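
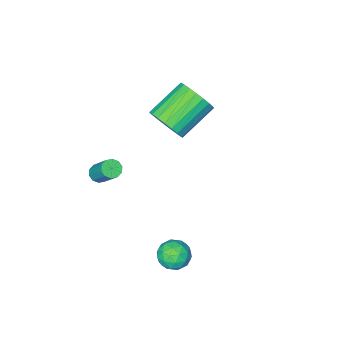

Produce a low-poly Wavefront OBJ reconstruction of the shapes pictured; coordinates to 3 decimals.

v -0.441 -0.592 0.461
v 0.059 -0.892 1.274
v -1.739 -1.028 2.331
v -2.239 -0.728 1.519
v 0.056 -0.479 1.321
v -1.741 -0.614 2.379
v -0.033 -0.086 1.221
v -1.83 -0.221 2.278
v -0.192 0.22 0.988
v -1.99 0.085 2.046
v -0.395 0.386 0.665
v -2.193 0.25 1.723
v -0.605 0.382 0.307
v -2.403 0.247 1.364
v -0.788 0.21 -0.025
v -2.585 0.074 1.032
v -0.91 -0.101 -0.273
v -2.708 -0.236 0.785
v -0.951 -0.497 -0.394
v -2.749 -0.632 0.664
v -0.904 -0.909 -0.366
v -2.702 -1.044 0.691
v -0.777 -1.267 -0.196
v -2.575 -1.402 0.861
v -0.592 -1.508 0.088
v -2.39 -1.643 1.145
v -0.381 -1.59 0.436
v -2.179 -1.725 1.494
v -0.18 -1.5 0.789
v -1.978 -1.636 1.846
v -0.024 -1.253 1.085
v -1.822 -1.389 2.143
v 2.071 -2.249 -3.086
v 2.569 -2.34 -3.024
v 2.607 -1.221 -1.692
v 2.109 -1.131 -1.754
v 2.538 -2.099 -3.225
v 2.576 -0.981 -1.893
v 2.329 -1.916 -3.373
v 2.367 -0.797 -2.041
v 2.021 -1.86 -3.412
v 2.059 -0.741 -2.08
v 1.733 -1.953 -3.326
v 1.77 -0.834 -1.994
v 1.573 -2.159 -3.148
v 1.611 -1.04 -1.816
v 1.604 -2.399 -2.947
v 1.642 -1.281 -1.615
v 1.813 -2.583 -2.799
v 1.851 -1.464 -1.467
v 2.121 -2.639 -2.76
v 2.159 -1.52 -1.428
v 2.41 -2.546 -2.846
v 2.447 -1.427 -1.514
v 2.501 4.709 -3.673
v 2.748 4.323 -3.006
v 1.852 3.637 -4.054
v 2.099 3.251 -3.387
v 1.567 3.858 -3.329
v 1.968 4.521 -3.094
v 2.632 3.439 -3.966
v 3.033 4.102 -3.731
v 2.829 3.538 -3.187
v 2.17 3.797 -2.793
v 2.43 4.163 -4.267
v 1.771 4.422 -3.873
v 2.681 4.61 -3.306
v 1.919 3.35 -3.754
v 1.606 3.707 -3.72
v 1.751 3.48 -3.328
v 2.223 4.727 -3.358
v 2.368 4.5 -2.966
v 1.674 4.226 -3.156
v 2.232 3.46 -4.094
v 2.377 3.233 -3.702
v 2.849 4.48 -3.732
v 2.994 4.253 -3.34
v 2.926 3.734 -3.904
v 2.874 3.922 -3.02
v 2.493 3.292 -3.244
v 2.806 3.402 -3.584
v 3.042 3.792 -3.446
v 2.487 4.074 -2.789
v 2.106 3.444 -3.013
v 1.793 3.801 -2.979
v 2.028 4.19 -2.841
v 2.535 3.613 -2.895
v 2.494 4.516 -4.047
v 2.113 3.886 -4.271
v 2.572 3.77 -4.219
v 2.807 4.159 -4.081
v 2.107 4.668 -3.816
v 1.726 4.038 -4.04
v 1.558 4.168 -3.614
v 1.794 4.558 -3.476
v 2.065 4.347 -4.165
f 2 1 5
f 2 5 3
f 3 5 6
f 3 6 4
f 5 1 7
f 5 7 6
f 6 7 8
f 6 8 4
f 7 1 9
f 7 9 8
f 8 9 10
f 8 10 4
f 9 1 11
f 9 11 10
f 10 11 12
f 10 12 4
f 11 1 13
f 11 13 12
f 12 13 14
f 12 14 4
f 13 1 15
f 13 15 14
f 14 15 16
f 14 16 4
f 15 1 17
f 15 17 16
f 16 17 18
f 16 18 4
f 17 1 19
f 17 19 18
f 18 19 20
f 18 20 4
f 19 1 21
f 19 21 20
f 20 21 22
f 20 22 4
f 21 1 23
f 21 23 22
f 22 23 24
f 22 24 4
f 23 1 25
f 23 25 24
f 24 25 26
f 24 26 4
f 25 1 27
f 25 27 26
f 26 27 28
f 26 28 4
f 27 1 29
f 27 29 28
f 28 29 30
f 28 30 4
f 29 1 31
f 29 31 30
f 30 31 32
f 30 32 4
f 31 1 2
f 31 2 32
f 32 2 3
f 32 3 4
f 34 33 37
f 34 37 35
f 35 37 38
f 35 38 36
f 37 33 39
f 37 39 38
f 38 39 40
f 38 40 36
f 39 33 41
f 39 41 40
f 40 41 42
f 40 42 36
f 41 33 43
f 41 43 42
f 42 43 44
f 42 44 36
f 43 33 45
f 43 45 44
f 44 45 46
f 44 46 36
f 45 33 47
f 45 47 46
f 46 47 48
f 46 48 36
f 47 33 49
f 47 49 48
f 48 49 50
f 48 50 36
f 49 33 51
f 49 51 50
f 50 51 52
f 50 52 36
f 51 33 53
f 51 53 52
f 52 53 54
f 52 54 36
f 53 33 34
f 53 34 54
f 54 34 35
f 54 35 36
f 55 92 71
f 92 66 95
f 71 95 60
f 92 95 71
f 55 71 67
f 71 60 72
f 67 72 56
f 71 72 67
f 55 67 76
f 67 56 77
f 76 77 62
f 67 77 76
f 55 76 88
f 76 62 91
f 88 91 65
f 76 91 88
f 55 88 92
f 88 65 96
f 92 96 66
f 88 96 92
f 56 72 83
f 72 60 86
f 83 86 64
f 72 86 83
f 60 95 73
f 95 66 94
f 73 94 59
f 95 94 73
f 66 96 93
f 96 65 89
f 93 89 57
f 96 89 93
f 65 91 90
f 91 62 78
f 90 78 61
f 91 78 90
f 62 77 82
f 77 56 79
f 82 79 63
f 77 79 82
f 58 84 70
f 84 64 85
f 70 85 59
f 84 85 70
f 58 70 68
f 70 59 69
f 68 69 57
f 70 69 68
f 58 68 75
f 68 57 74
f 75 74 61
f 68 74 75
f 58 75 80
f 75 61 81
f 80 81 63
f 75 81 80
f 58 80 84
f 80 63 87
f 84 87 64
f 80 87 84
f 59 85 73
f 85 64 86
f 73 86 60
f 85 86 73
f 57 69 93
f 69 59 94
f 93 94 66
f 69 94 93
f 61 74 90
f 74 57 89
f 90 89 65
f 74 89 90
f 63 81 82
f 81 61 78
f 82 78 62
f 81 78 82
f 64 87 83
f 87 63 79
f 83 79 56
f 87 79 83



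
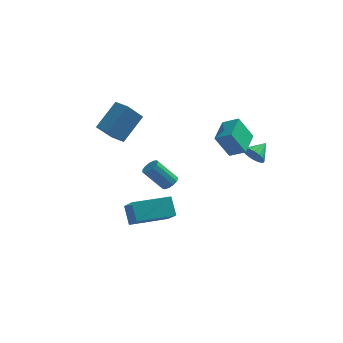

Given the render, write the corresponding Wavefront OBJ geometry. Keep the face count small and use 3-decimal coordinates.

v 1.466 0.21 2.857
v 2.371 0.008 3.349
v 1.665 1.85 3.164
v 2.57 1.647 3.657
v 2.25 0.373 1.483
v 3.155 0.17 1.976
v 2.449 2.012 1.791
v 3.354 1.81 2.283
v -1.096 1.318 -1.584
v -0.779 1.685 -1.283
v -1.868 1.568 0.005
v -2.184 1.202 -0.296
v -0.991 1.862 -1.446
v -2.08 1.745 -0.159
v -1.237 1.866 -1.653
v -2.325 1.75 -0.366
v -1.438 1.697 -1.838
v -2.526 1.58 -0.551
v -1.53 1.407 -1.943
v -2.618 1.291 -0.655
v -1.484 1.089 -1.933
v -2.572 0.973 -0.645
v -1.315 0.844 -1.812
v -2.404 0.728 -0.525
v -1.077 0.75 -1.619
v -2.165 0.633 -0.331
v -0.844 0.836 -1.415
v -1.933 0.719 -0.127
v -0.692 1.075 -1.264
v -1.78 0.958 0.023
v -0.667 1.391 -1.215
v -1.756 1.275 0.073
v 3.462 1.105 1.186
v 3.828 0.605 1.573
v 4.038 1.935 1.714
v 4.024 0.65 1.288
v 4.092 0.799 0.979
v 4.016 1.019 0.718
v 3.813 1.257 0.564
v 3.529 1.461 0.553
v 3.23 1.583 0.686
v 2.984 1.596 0.934
v 2.848 1.496 1.24
v 2.853 1.306 1.534
v 2.997 1.071 1.747
v 3.247 0.843 1.833
v 3.547 0.675 1.77
v -3.302 -0.493 2.559
v -3.95 -1.368 3.785
v -4.062 0.043 2.54
v -4.71 -0.832 3.766
v -2.47 0.732 3.874
v -3.118 -0.143 5.1
v -3.23 1.268 3.855
v -3.878 0.393 5.081
v -2.373 -4.166 -1.469
v -1.775 -5.234 -0.437
v -2.749 -3.461 -0.521
v -2.152 -4.528 0.51
v -0.488 -3.132 -1.49
v 0.109 -4.199 -0.459
v -0.865 -2.426 -0.543
v -0.267 -3.494 0.489
f 2 4 1
f 5 2 1
f 1 4 3
f 3 5 1
f 2 8 4
f 6 2 5
f 6 8 2
f 4 8 3
f 7 5 3
f 3 8 7
f 7 6 5
f 8 6 7
f 10 9 13
f 10 13 11
f 11 13 14
f 11 14 12
f 13 9 15
f 13 15 14
f 14 15 16
f 14 16 12
f 15 9 17
f 15 17 16
f 16 17 18
f 16 18 12
f 17 9 19
f 17 19 18
f 18 19 20
f 18 20 12
f 19 9 21
f 19 21 20
f 20 21 22
f 20 22 12
f 21 9 23
f 21 23 22
f 22 23 24
f 22 24 12
f 23 9 25
f 23 25 24
f 24 25 26
f 24 26 12
f 25 9 27
f 25 27 26
f 26 27 28
f 26 28 12
f 27 9 29
f 27 29 28
f 28 29 30
f 28 30 12
f 29 9 31
f 29 31 30
f 30 31 32
f 30 32 12
f 31 9 10
f 31 10 32
f 32 10 11
f 32 11 12
f 34 33 36
f 34 36 35
f 36 33 37
f 36 37 35
f 37 33 38
f 37 38 35
f 38 33 39
f 38 39 35
f 39 33 40
f 39 40 35
f 40 33 41
f 40 41 35
f 41 33 42
f 41 42 35
f 42 33 43
f 42 43 35
f 43 33 44
f 43 44 35
f 44 33 45
f 44 45 35
f 45 33 46
f 45 46 35
f 46 33 47
f 46 47 35
f 47 33 34
f 47 34 35
f 49 51 48
f 52 49 48
f 48 51 50
f 50 52 48
f 49 55 51
f 53 49 52
f 53 55 49
f 51 55 50
f 54 52 50
f 50 55 54
f 54 53 52
f 55 53 54
f 57 59 56
f 60 57 56
f 56 59 58
f 58 60 56
f 57 63 59
f 61 57 60
f 61 63 57
f 59 63 58
f 62 60 58
f 58 63 62
f 62 61 60
f 63 61 62



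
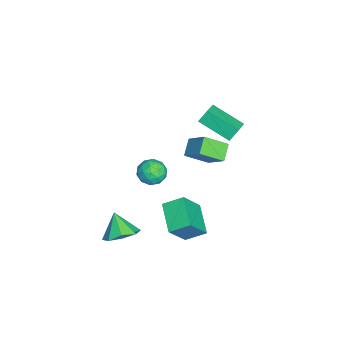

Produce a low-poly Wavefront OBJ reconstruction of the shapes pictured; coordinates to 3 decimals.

v -0.435 2.202 3.575
v -0.648 2.624 4.269
v 0.137 3.833 2.76
v -0.075 4.254 3.455
v 0.595 2.046 3.985
v 0.383 2.467 4.68
v 1.168 3.676 3.171
v 0.955 4.098 3.865
v -0.462 1.443 1.518
v 0.324 2.32 2.525
v -0.813 2.635 0.753
v -0.027 3.513 1.76
v 0.407 1.327 0.94
v 1.193 2.205 1.947
v 0.056 2.52 0.175
v 0.842 3.397 1.182
v 1.684 1.222 -2.563
v 1.558 2.291 -1.968
v 3.25 1.778 -3.229
v 3.123 2.847 -2.634
v 2.557 0.513 -1.106
v 2.43 1.582 -0.511
v 4.122 1.069 -1.772
v 3.996 2.138 -1.177
v -1.959 -0.066 -2.441
v -1.297 -0.618 -2.446
v -2.563 -0.782 -3.474
v -1.901 -1.334 -3.479
v -2.446 -1.32 -2.811
v -2.072 -0.877 -2.172
v -1.788 -0.523 -3.748
v -1.414 -0.08 -3.109
v -1.191 -0.901 -3.253
v -1.598 -1.393 -2.674
v -2.262 -0.007 -3.246
v -2.669 -0.499 -2.667
v -1.575 -0.279 -2.353
v -2.285 -1.121 -3.567
v -2.605 -1.113 -3.175
v -2.216 -1.437 -3.177
v -2.031 -0.431 -2.192
v -1.641 -0.756 -2.194
v -2.317 -1.168 -2.409
v -2.219 -0.644 -3.726
v -1.829 -0.969 -3.728
v -1.644 0.037 -2.743
v -1.255 -0.287 -2.745
v -1.543 -0.232 -3.511
v -1.123 -0.77 -2.83
v -1.479 -1.191 -3.437
v -1.412 -0.714 -3.595
v -1.192 -0.454 -3.22
v -1.362 -1.059 -2.489
v -1.718 -1.48 -3.097
v -2.038 -1.472 -2.704
v -1.818 -1.211 -2.329
v -1.3 -1.225 -2.964
v -2.142 0.08 -2.823
v -2.498 -0.341 -3.431
v -2.042 -0.189 -3.591
v -1.822 0.072 -3.216
v -2.381 -0.209 -2.483
v -2.737 -0.63 -3.09
v -2.668 -0.946 -2.7
v -2.448 -0.686 -2.325
v -2.56 -0.175 -2.956
v 3.813 -1.352 -2.692
v 4.613 -1.161 -2.122
v 3.127 -1.828 -1.568
v 4.134 -0.566 -2.163
v 3.467 -0.431 -2.513
v 3.003 -0.835 -2.968
v 3.014 -1.542 -3.261
v 3.493 -2.138 -3.221
v 4.16 -2.273 -2.87
v 4.624 -1.868 -2.415
f 2 4 1
f 5 2 1
f 1 4 3
f 3 5 1
f 2 8 4
f 6 2 5
f 6 8 2
f 4 8 3
f 7 5 3
f 3 8 7
f 7 6 5
f 8 6 7
f 10 12 9
f 13 10 9
f 9 12 11
f 11 13 9
f 10 16 12
f 14 10 13
f 14 16 10
f 12 16 11
f 15 13 11
f 11 16 15
f 15 14 13
f 16 14 15
f 18 20 17
f 21 18 17
f 17 20 19
f 19 21 17
f 18 24 20
f 22 18 21
f 22 24 18
f 20 24 19
f 23 21 19
f 19 24 23
f 23 22 21
f 24 22 23
f 25 62 41
f 62 36 65
f 41 65 30
f 62 65 41
f 25 41 37
f 41 30 42
f 37 42 26
f 41 42 37
f 25 37 46
f 37 26 47
f 46 47 32
f 37 47 46
f 25 46 58
f 46 32 61
f 58 61 35
f 46 61 58
f 25 58 62
f 58 35 66
f 62 66 36
f 58 66 62
f 26 42 53
f 42 30 56
f 53 56 34
f 42 56 53
f 30 65 43
f 65 36 64
f 43 64 29
f 65 64 43
f 36 66 63
f 66 35 59
f 63 59 27
f 66 59 63
f 35 61 60
f 61 32 48
f 60 48 31
f 61 48 60
f 32 47 52
f 47 26 49
f 52 49 33
f 47 49 52
f 28 54 40
f 54 34 55
f 40 55 29
f 54 55 40
f 28 40 38
f 40 29 39
f 38 39 27
f 40 39 38
f 28 38 45
f 38 27 44
f 45 44 31
f 38 44 45
f 28 45 50
f 45 31 51
f 50 51 33
f 45 51 50
f 28 50 54
f 50 33 57
f 54 57 34
f 50 57 54
f 29 55 43
f 55 34 56
f 43 56 30
f 55 56 43
f 27 39 63
f 39 29 64
f 63 64 36
f 39 64 63
f 31 44 60
f 44 27 59
f 60 59 35
f 44 59 60
f 33 51 52
f 51 31 48
f 52 48 32
f 51 48 52
f 34 57 53
f 57 33 49
f 53 49 26
f 57 49 53
f 68 67 70
f 68 70 69
f 70 67 71
f 70 71 69
f 71 67 72
f 71 72 69
f 72 67 73
f 72 73 69
f 73 67 74
f 73 74 69
f 74 67 75
f 74 75 69
f 75 67 76
f 75 76 69
f 76 67 68
f 76 68 69



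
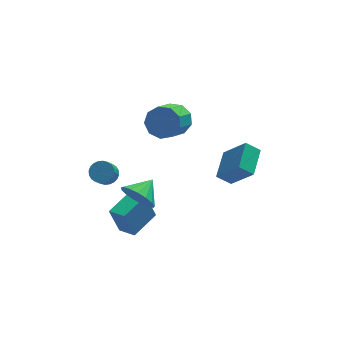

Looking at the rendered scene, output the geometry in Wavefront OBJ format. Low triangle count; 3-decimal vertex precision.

v 0.954 3.273 1.643
v 1.824 2.618 1.587
v 0.916 1.333 2.522
v 0.046 1.987 2.577
v 1.86 3.039 2.201
v 0.953 1.754 3.136
v 1.472 3.569 2.554
v 0.565 2.284 3.489
v 0.842 3.961 2.481
v -0.065 2.675 3.415
v 0.264 4.03 2.015
v -0.643 2.745 2.949
v 0.009 3.745 1.375
v -0.899 2.46 2.31
v 0.195 3.239 0.86
v -0.712 1.954 1.795
v 0.737 2.749 0.712
v -0.17 1.463 1.646
v 1.38 2.503 0.999
v 0.473 1.218 1.933
v -2.164 -2.59 0.444
v -1.389 -2.998 -0.222
v -1.196 -1.75 1.056
v -1.579 -2.585 -0.488
v -1.903 -2.174 -0.54
v -2.287 -1.857 -0.367
v -2.642 -1.709 -0.008
v -2.888 -1.762 0.454
v -2.968 -2.005 0.914
v -2.864 -2.382 1.267
v -2.6 -2.806 1.431
v -2.235 -3.181 1.369
v -1.855 -3.421 1.095
v -1.545 -3.47 0.672
v -1.377 -3.317 0.197
v 3.327 -0.933 -0.834
v 2.519 -0.775 -0.198
v 4.086 0.706 -0.277
v 3.279 0.864 0.359
v 4.341 -1.924 0.701
v 3.534 -1.766 1.337
v 5.101 -0.285 1.258
v 4.293 -0.127 1.894
v -2.324 -2.349 -3.095
v -2.866 -2.293 -1.359
v -3.019 -1.479 -3.34
v -3.56 -1.423 -1.603
v -0.92 -1.117 -2.697
v -1.461 -1.061 -0.96
v -1.614 -0.247 -2.941
v -2.156 -0.191 -1.205
v -3.088 2.431 -1.834
v -2.402 2.354 -1.568
v -2.765 1.773 -0.8
v -3.452 1.849 -1.066
v -2.49 2.592 -1.43
v -2.853 2.01 -0.661
v -2.669 2.805 -1.353
v -3.032 2.223 -0.584
v -2.912 2.961 -1.349
v -3.275 2.38 -0.581
v -3.182 3.037 -1.42
v -3.545 2.455 -0.651
v -3.437 3.02 -1.553
v -3.8 2.438 -0.785
v -3.64 2.913 -1.729
v -4.003 2.332 -0.961
v -3.758 2.733 -1.922
v -4.121 2.152 -1.153
v -3.775 2.507 -2.1
v -4.138 1.926 -1.332
v -3.687 2.27 -2.239
v -4.05 1.688 -1.47
v -3.508 2.057 -2.316
v -3.871 1.475 -1.547
v -3.265 1.9 -2.319
v -3.628 1.319 -1.551
v -2.995 1.825 -2.249
v -3.358 1.243 -1.48
v -2.74 1.842 -2.115
v -3.103 1.26 -1.347
v -2.537 1.948 -1.939
v -2.9 1.367 -1.171
v -2.419 2.128 -1.747
v -2.782 1.547 -0.978
f 2 1 5
f 2 5 3
f 3 5 6
f 3 6 4
f 5 1 7
f 5 7 6
f 6 7 8
f 6 8 4
f 7 1 9
f 7 9 8
f 8 9 10
f 8 10 4
f 9 1 11
f 9 11 10
f 10 11 12
f 10 12 4
f 11 1 13
f 11 13 12
f 12 13 14
f 12 14 4
f 13 1 15
f 13 15 14
f 14 15 16
f 14 16 4
f 15 1 17
f 15 17 16
f 16 17 18
f 16 18 4
f 17 1 19
f 17 19 18
f 18 19 20
f 18 20 4
f 19 1 2
f 19 2 20
f 20 2 3
f 20 3 4
f 22 21 24
f 22 24 23
f 24 21 25
f 24 25 23
f 25 21 26
f 25 26 23
f 26 21 27
f 26 27 23
f 27 21 28
f 27 28 23
f 28 21 29
f 28 29 23
f 29 21 30
f 29 30 23
f 30 21 31
f 30 31 23
f 31 21 32
f 31 32 23
f 32 21 33
f 32 33 23
f 33 21 34
f 33 34 23
f 34 21 35
f 34 35 23
f 35 21 22
f 35 22 23
f 37 39 36
f 40 37 36
f 36 39 38
f 38 40 36
f 37 43 39
f 41 37 40
f 41 43 37
f 39 43 38
f 42 40 38
f 38 43 42
f 42 41 40
f 43 41 42
f 45 47 44
f 48 45 44
f 44 47 46
f 46 48 44
f 45 51 47
f 49 45 48
f 49 51 45
f 47 51 46
f 50 48 46
f 46 51 50
f 50 49 48
f 51 49 50
f 53 52 56
f 53 56 54
f 54 56 57
f 54 57 55
f 56 52 58
f 56 58 57
f 57 58 59
f 57 59 55
f 58 52 60
f 58 60 59
f 59 60 61
f 59 61 55
f 60 52 62
f 60 62 61
f 61 62 63
f 61 63 55
f 62 52 64
f 62 64 63
f 63 64 65
f 63 65 55
f 64 52 66
f 64 66 65
f 65 66 67
f 65 67 55
f 66 52 68
f 66 68 67
f 67 68 69
f 67 69 55
f 68 52 70
f 68 70 69
f 69 70 71
f 69 71 55
f 70 52 72
f 70 72 71
f 71 72 73
f 71 73 55
f 72 52 74
f 72 74 73
f 73 74 75
f 73 75 55
f 74 52 76
f 74 76 75
f 75 76 77
f 75 77 55
f 76 52 78
f 76 78 77
f 77 78 79
f 77 79 55
f 78 52 80
f 78 80 79
f 79 80 81
f 79 81 55
f 80 52 82
f 80 82 81
f 81 82 83
f 81 83 55
f 82 52 84
f 82 84 83
f 83 84 85
f 83 85 55
f 84 52 53
f 84 53 85
f 85 53 54
f 85 54 55



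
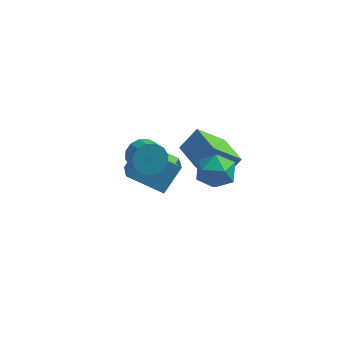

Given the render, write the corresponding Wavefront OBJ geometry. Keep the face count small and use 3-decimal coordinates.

v -2.281 3.914 -3.109
v -1.824 2.302 -2.091
v -1.573 4.936 -1.807
v -1.116 3.325 -0.789
v -0.324 3.835 -4.111
v 0.133 2.224 -3.093
v 0.384 4.858 -2.809
v 0.841 3.246 -1.791
v 2.176 0.438 2.094
v 3.058 1.09 1.971
v 3.142 -0.97 1.569
v 4.024 -0.318 1.446
v 3.632 -0.531 2.456
v 3.035 0.339 2.78
v 3.165 -0.219 0.76
v 2.568 0.651 1.084
v 3.67 0.683 1.146
v 3.958 0.491 2.194
v 2.242 -0.371 1.346
v 2.53 -0.563 2.394
v -0.374 -0.267 2.747
v 0.382 0.22 2.759
v 0.931 -0.645 3.364
v 0.174 -1.133 3.353
v 0.152 0.345 3.145
v 0.701 -0.52 3.75
v -0.219 0.305 3.424
v 0.33 -0.56 4.029
v -0.631 0.112 3.522
v -0.082 -0.753 4.127
v -0.975 -0.183 3.412
v -0.426 -1.048 4.018
v -1.158 -0.5 3.125
v -0.609 -1.365 3.73
v -1.131 -0.755 2.736
v -0.582 -1.62 3.341
v -0.901 -0.88 2.35
v -0.352 -1.745 2.955
v -0.53 -0.84 2.071
v 0.019 -1.705 2.676
v -0.118 -0.647 1.973
v 0.431 -1.512 2.578
v 0.226 -0.352 2.082
v 0.775 -1.217 2.688
v 0.409 -0.035 2.37
v 0.958 -0.9 2.975
v 3.111 2.537 -1.474
v 1.826 1.769 -0.015
v 1.99 4.072 -1.654
v 0.705 3.305 -0.195
v 3.875 3.215 -0.445
v 2.59 2.448 1.014
v 2.754 4.751 -0.625
v 1.469 3.983 0.834
f 2 4 1
f 5 2 1
f 1 4 3
f 3 5 1
f 2 8 4
f 6 2 5
f 6 8 2
f 4 8 3
f 7 5 3
f 3 8 7
f 7 6 5
f 8 6 7
f 9 20 14
f 9 14 10
f 9 10 16
f 9 16 19
f 9 19 20
f 10 14 18
f 14 20 13
f 20 19 11
f 19 16 15
f 16 10 17
f 12 18 13
f 12 13 11
f 12 11 15
f 12 15 17
f 12 17 18
f 13 18 14
f 11 13 20
f 15 11 19
f 17 15 16
f 18 17 10
f 22 21 25
f 22 25 23
f 23 25 26
f 23 26 24
f 25 21 27
f 25 27 26
f 26 27 28
f 26 28 24
f 27 21 29
f 27 29 28
f 28 29 30
f 28 30 24
f 29 21 31
f 29 31 30
f 30 31 32
f 30 32 24
f 31 21 33
f 31 33 32
f 32 33 34
f 32 34 24
f 33 21 35
f 33 35 34
f 34 35 36
f 34 36 24
f 35 21 37
f 35 37 36
f 36 37 38
f 36 38 24
f 37 21 39
f 37 39 38
f 38 39 40
f 38 40 24
f 39 21 41
f 39 41 40
f 40 41 42
f 40 42 24
f 41 21 43
f 41 43 42
f 42 43 44
f 42 44 24
f 43 21 45
f 43 45 44
f 44 45 46
f 44 46 24
f 45 21 22
f 45 22 46
f 46 22 23
f 46 23 24
f 48 50 47
f 51 48 47
f 47 50 49
f 49 51 47
f 48 54 50
f 52 48 51
f 52 54 48
f 50 54 49
f 53 51 49
f 49 54 53
f 53 52 51
f 54 52 53



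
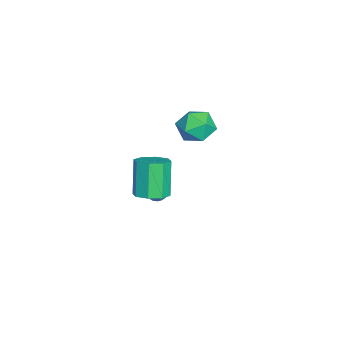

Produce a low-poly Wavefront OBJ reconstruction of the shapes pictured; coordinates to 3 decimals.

v 1.104 3.583 3.87
v 2.057 3.569 3.785
v 0.983 2.631 2.655
v 1.936 2.617 2.57
v 1.516 2.195 3.32
v 1.591 2.784 4.07
v 1.449 3.416 2.37
v 1.524 4.005 3.12
v 2.27 3.466 2.858
v 2.312 2.712 3.445
v 0.728 3.488 2.995
v 0.77 2.734 3.582
v -0.303 1.194 -2.728
v 0.068 1.642 -2.875
v 1.003 0.486 -1.592
v -0.052 1.737 -2.678
v -0.216 1.738 -2.49
v -0.394 1.645 -2.342
v -0.557 1.474 -2.261
v -0.676 1.254 -2.261
v -0.73 1.025 -2.341
v -0.711 0.824 -2.489
v -0.621 0.688 -2.677
v -0.477 0.638 -2.874
v -0.302 0.685 -3.046
v -0.127 0.82 -3.163
v 0.017 1.02 -3.204
v 0.105 1.249 -3.163
v 0.123 1.469 -3.047
v 3.008 1.342 -0.299
v 3.498 0.722 -0.08
v 2.702 0.678 1.578
v 2.212 1.298 1.359
v 3.746 1.283 0.053
v 2.95 1.239 1.712
v 3.562 1.878 -0.019
v 2.766 1.834 1.639
v 3.053 2.16 -0.256
v 2.257 2.116 1.402
v 2.518 1.962 -0.518
v 1.722 1.918 1.14
v 2.27 1.401 -0.652
v 1.474 1.357 1.007
v 2.454 0.806 -0.579
v 1.658 0.762 1.079
v 2.963 0.524 -0.342
v 2.167 0.48 1.316
f 1 12 6
f 1 6 2
f 1 2 8
f 1 8 11
f 1 11 12
f 2 6 10
f 6 12 5
f 12 11 3
f 11 8 7
f 8 2 9
f 4 10 5
f 4 5 3
f 4 3 7
f 4 7 9
f 4 9 10
f 5 10 6
f 3 5 12
f 7 3 11
f 9 7 8
f 10 9 2
f 14 13 16
f 14 16 15
f 16 13 17
f 16 17 15
f 17 13 18
f 17 18 15
f 18 13 19
f 18 19 15
f 19 13 20
f 19 20 15
f 20 13 21
f 20 21 15
f 21 13 22
f 21 22 15
f 22 13 23
f 22 23 15
f 23 13 24
f 23 24 15
f 24 13 25
f 24 25 15
f 25 13 26
f 25 26 15
f 26 13 27
f 26 27 15
f 27 13 28
f 27 28 15
f 28 13 29
f 28 29 15
f 29 13 14
f 29 14 15
f 31 30 34
f 31 34 32
f 32 34 35
f 32 35 33
f 34 30 36
f 34 36 35
f 35 36 37
f 35 37 33
f 36 30 38
f 36 38 37
f 37 38 39
f 37 39 33
f 38 30 40
f 38 40 39
f 39 40 41
f 39 41 33
f 40 30 42
f 40 42 41
f 41 42 43
f 41 43 33
f 42 30 44
f 42 44 43
f 43 44 45
f 43 45 33
f 44 30 46
f 44 46 45
f 45 46 47
f 45 47 33
f 46 30 31
f 46 31 47
f 47 31 32
f 47 32 33



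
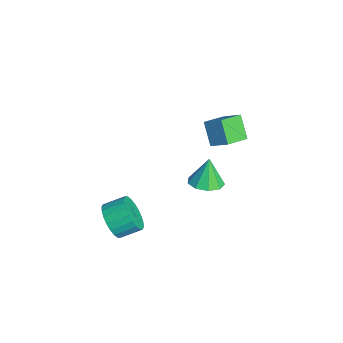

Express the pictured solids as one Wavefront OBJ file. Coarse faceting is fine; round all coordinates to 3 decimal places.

v 0.574 1.843 -0.717
v 1.17 1.26 -0.507
v 0.266 2.037 0.697
v 1.412 1.796 -0.528
v 1.261 2.354 -0.638
v 0.789 2.672 -0.784
v 0.216 2.603 -0.9
v -0.189 2.178 -0.929
v -0.237 1.595 -0.86
v 0.094 1.129 -0.723
v 0.65 0.996 -0.584
v -4.069 2.542 -0.626
v -3.403 3.242 0.015
v -4.811 3.62 -1.032
v -4.144 4.32 -0.392
v -3.216 2.72 -1.708
v -2.549 3.42 -1.068
v -3.957 3.798 -2.115
v -3.291 4.498 -1.474
v 1.88 -2.631 -1.61
v 2.575 -2.942 -1.042
v 2.615 -1.94 -0.542
v 1.92 -1.629 -1.11
v 2.77 -2.807 -1.327
v 2.809 -1.806 -0.827
v 2.829 -2.646 -1.655
v 2.869 -1.644 -1.155
v 2.744 -2.482 -1.977
v 2.783 -1.48 -1.477
v 2.527 -2.341 -2.242
v 2.567 -1.339 -1.742
v 2.212 -2.244 -2.412
v 2.252 -1.242 -1.912
v 1.846 -2.205 -2.459
v 1.886 -1.204 -1.959
v 1.486 -2.232 -2.377
v 1.525 -1.231 -1.877
v 1.185 -2.32 -2.178
v 1.225 -1.318 -1.678
v 0.991 -2.454 -1.893
v 1.03 -1.453 -1.393
v 0.931 -2.616 -1.565
v 0.971 -1.614 -1.065
v 1.017 -2.78 -1.243
v 1.056 -1.778 -0.743
v 1.233 -2.921 -0.978
v 1.273 -1.919 -0.478
v 1.548 -3.018 -0.808
v 1.588 -2.016 -0.308
v 1.914 -3.056 -0.761
v 1.954 -2.055 -0.261
v 2.275 -3.029 -0.843
v 2.314 -2.028 -0.343
f 2 1 4
f 2 4 3
f 4 1 5
f 4 5 3
f 5 1 6
f 5 6 3
f 6 1 7
f 6 7 3
f 7 1 8
f 7 8 3
f 8 1 9
f 8 9 3
f 9 1 10
f 9 10 3
f 10 1 11
f 10 11 3
f 11 1 2
f 11 2 3
f 13 15 12
f 16 13 12
f 12 15 14
f 14 16 12
f 13 19 15
f 17 13 16
f 17 19 13
f 15 19 14
f 18 16 14
f 14 19 18
f 18 17 16
f 19 17 18
f 21 20 24
f 21 24 22
f 22 24 25
f 22 25 23
f 24 20 26
f 24 26 25
f 25 26 27
f 25 27 23
f 26 20 28
f 26 28 27
f 27 28 29
f 27 29 23
f 28 20 30
f 28 30 29
f 29 30 31
f 29 31 23
f 30 20 32
f 30 32 31
f 31 32 33
f 31 33 23
f 32 20 34
f 32 34 33
f 33 34 35
f 33 35 23
f 34 20 36
f 34 36 35
f 35 36 37
f 35 37 23
f 36 20 38
f 36 38 37
f 37 38 39
f 37 39 23
f 38 20 40
f 38 40 39
f 39 40 41
f 39 41 23
f 40 20 42
f 40 42 41
f 41 42 43
f 41 43 23
f 42 20 44
f 42 44 43
f 43 44 45
f 43 45 23
f 44 20 46
f 44 46 45
f 45 46 47
f 45 47 23
f 46 20 48
f 46 48 47
f 47 48 49
f 47 49 23
f 48 20 50
f 48 50 49
f 49 50 51
f 49 51 23
f 50 20 52
f 50 52 51
f 51 52 53
f 51 53 23
f 52 20 21
f 52 21 53
f 53 21 22
f 53 22 23



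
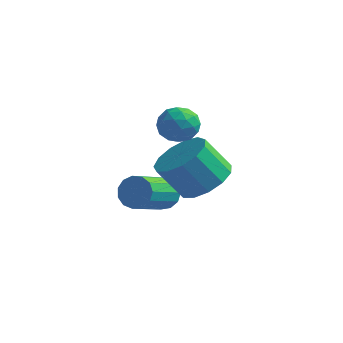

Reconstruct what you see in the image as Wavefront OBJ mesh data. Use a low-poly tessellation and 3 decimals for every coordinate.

v 1.812 -0.208 -2.382
v 2.704 -0.143 -1.811
v 1.939 -0.568 -0.568
v 1.048 -0.632 -1.138
v 2.448 0.396 -1.785
v 1.683 -0.029 -0.542
v 1.99 0.743 -1.948
v 1.225 0.318 -0.704
v 1.476 0.789 -2.248
v 0.711 0.364 -1.005
v 1.069 0.518 -2.591
v 0.304 0.093 -1.348
v 0.897 0.017 -2.868
v 0.133 -0.408 -1.625
v 1.017 -0.555 -2.99
v 0.252 -0.98 -1.747
v 1.389 -1.017 -2.919
v 0.624 -1.442 -1.676
v 1.895 -1.222 -2.677
v 1.131 -1.647 -1.434
v 2.375 -1.105 -2.342
v 1.611 -1.53 -1.099
v 2.677 -0.703 -2.019
v 1.912 -1.127 -0.776
v -0.517 1.094 -4.255
v -0.042 1.28 -3.761
v -0.247 -0.349 -2.952
v -0.723 -0.534 -3.445
v -0.399 1.394 -3.622
v -0.605 -0.235 -2.813
v -0.794 1.413 -3.684
v -0.999 -0.216 -2.874
v -1.101 1.331 -3.927
v -1.306 -0.298 -3.118
v -1.223 1.173 -4.274
v -1.428 -0.455 -3.465
v -1.12 0.991 -4.615
v -1.326 -0.637 -3.806
v -0.827 0.842 -4.842
v -1.032 -0.787 -4.032
v -0.435 0.772 -4.882
v -0.64 -0.856 -4.073
v -0.069 0.805 -4.723
v -0.274 -0.823 -3.914
v 0.154 0.93 -4.415
v -0.051 -0.699 -3.606
v 0.164 1.107 -4.057
v -0.041 -0.522 -3.247
v 0.291 0.165 -0.463
v 0.511 0.496 0.218
v 1.009 -0.856 -0.198
v 1.229 -0.525 0.483
v 0.485 -0.768 0.385
v 0.042 -0.137 0.221
v 1.478 -0.223 -0.201
v 1.035 0.408 -0.365
v 1.245 0.257 0.38
v 0.631 -0.08 0.742
v 0.889 -0.28 -0.722
v 0.275 -0.617 -0.36
v 0.338 0.42 -0.146
v 1.182 -0.78 0.166
v 0.745 -0.923 0.108
v 0.874 -0.728 0.509
v 0.062 0.048 -0.144
v 0.192 0.243 0.256
v 0.176 -0.501 0.355
v 1.328 -0.603 -0.236
v 1.458 -0.408 0.164
v 0.646 0.368 -0.489
v 0.775 0.563 -0.088
v 1.344 0.141 -0.335
v 0.899 0.474 0.349
v 1.321 -0.126 0.505
v 1.467 0.052 0.103
v 1.207 0.423 0.007
v 0.538 0.276 0.562
v 0.96 -0.324 0.718
v 0.523 -0.467 0.661
v 0.262 -0.096 0.564
v 0.969 0.135 0.658
v 0.56 -0.036 -0.698
v 0.982 -0.636 -0.542
v 1.258 -0.264 -0.544
v 0.997 0.107 -0.641
v 0.199 -0.234 -0.485
v 0.621 -0.834 -0.329
v 0.313 -0.783 0.013
v 0.053 -0.412 -0.083
v 0.551 -0.495 -0.638
f 2 1 5
f 2 5 3
f 3 5 6
f 3 6 4
f 5 1 7
f 5 7 6
f 6 7 8
f 6 8 4
f 7 1 9
f 7 9 8
f 8 9 10
f 8 10 4
f 9 1 11
f 9 11 10
f 10 11 12
f 10 12 4
f 11 1 13
f 11 13 12
f 12 13 14
f 12 14 4
f 13 1 15
f 13 15 14
f 14 15 16
f 14 16 4
f 15 1 17
f 15 17 16
f 16 17 18
f 16 18 4
f 17 1 19
f 17 19 18
f 18 19 20
f 18 20 4
f 19 1 21
f 19 21 20
f 20 21 22
f 20 22 4
f 21 1 23
f 21 23 22
f 22 23 24
f 22 24 4
f 23 1 2
f 23 2 24
f 24 2 3
f 24 3 4
f 26 25 29
f 26 29 27
f 27 29 30
f 27 30 28
f 29 25 31
f 29 31 30
f 30 31 32
f 30 32 28
f 31 25 33
f 31 33 32
f 32 33 34
f 32 34 28
f 33 25 35
f 33 35 34
f 34 35 36
f 34 36 28
f 35 25 37
f 35 37 36
f 36 37 38
f 36 38 28
f 37 25 39
f 37 39 38
f 38 39 40
f 38 40 28
f 39 25 41
f 39 41 40
f 40 41 42
f 40 42 28
f 41 25 43
f 41 43 42
f 42 43 44
f 42 44 28
f 43 25 45
f 43 45 44
f 44 45 46
f 44 46 28
f 45 25 47
f 45 47 46
f 46 47 48
f 46 48 28
f 47 25 26
f 47 26 48
f 48 26 27
f 48 27 28
f 49 86 65
f 86 60 89
f 65 89 54
f 86 89 65
f 49 65 61
f 65 54 66
f 61 66 50
f 65 66 61
f 49 61 70
f 61 50 71
f 70 71 56
f 61 71 70
f 49 70 82
f 70 56 85
f 82 85 59
f 70 85 82
f 49 82 86
f 82 59 90
f 86 90 60
f 82 90 86
f 50 66 77
f 66 54 80
f 77 80 58
f 66 80 77
f 54 89 67
f 89 60 88
f 67 88 53
f 89 88 67
f 60 90 87
f 90 59 83
f 87 83 51
f 90 83 87
f 59 85 84
f 85 56 72
f 84 72 55
f 85 72 84
f 56 71 76
f 71 50 73
f 76 73 57
f 71 73 76
f 52 78 64
f 78 58 79
f 64 79 53
f 78 79 64
f 52 64 62
f 64 53 63
f 62 63 51
f 64 63 62
f 52 62 69
f 62 51 68
f 69 68 55
f 62 68 69
f 52 69 74
f 69 55 75
f 74 75 57
f 69 75 74
f 52 74 78
f 74 57 81
f 78 81 58
f 74 81 78
f 53 79 67
f 79 58 80
f 67 80 54
f 79 80 67
f 51 63 87
f 63 53 88
f 87 88 60
f 63 88 87
f 55 68 84
f 68 51 83
f 84 83 59
f 68 83 84
f 57 75 76
f 75 55 72
f 76 72 56
f 75 72 76
f 58 81 77
f 81 57 73
f 77 73 50
f 81 73 77



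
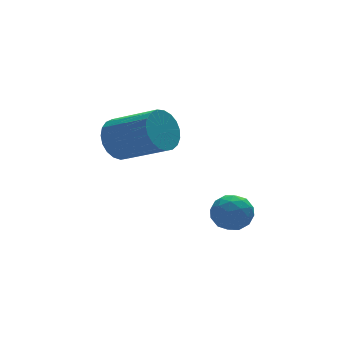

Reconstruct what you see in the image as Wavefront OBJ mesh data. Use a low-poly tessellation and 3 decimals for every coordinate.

v -0.024 -2.158 -3.845
v 0.319 -1.739 -3.395
v 0.061 -3.021 -3.105
v 0.404 -2.602 -2.655
v -0.28 -2.494 -2.786
v -0.332 -1.961 -3.243
v 0.712 -2.799 -3.257
v 0.66 -2.266 -3.714
v 0.774 -2.135 -3.031
v 0.161 -1.946 -2.74
v 0.219 -2.814 -3.76
v -0.394 -2.625 -3.469
v 0.14 -1.873 -3.685
v 0.24 -2.887 -2.815
v -0.162 -2.824 -2.892
v 0.04 -2.577 -2.628
v -0.243 -2.003 -3.596
v -0.041 -1.757 -3.331
v -0.393 -2.2 -2.973
v 0.421 -3.003 -3.169
v 0.623 -2.757 -2.904
v 0.34 -2.183 -3.872
v 0.542 -1.936 -3.608
v 0.773 -2.56 -3.527
v 0.609 -1.859 -3.207
v 0.659 -2.366 -2.772
v 0.84 -2.482 -3.126
v 0.809 -2.169 -3.394
v 0.248 -1.748 -3.036
v 0.299 -2.255 -2.601
v -0.103 -2.192 -2.678
v -0.134 -1.878 -2.946
v 0.516 -1.981 -2.822
v 0.081 -2.505 -3.899
v 0.132 -3.012 -3.464
v 0.514 -2.882 -3.554
v 0.483 -2.568 -3.822
v -0.279 -2.394 -3.728
v -0.229 -2.901 -3.293
v -0.429 -2.591 -3.106
v -0.46 -2.278 -3.374
v -0.136 -2.779 -3.678
v -2.674 -0.539 -0.45
v -2.274 -0.66 -1.097
v -1.347 -1.881 -0.297
v -1.746 -1.761 0.35
v -2.1 -0.433 -0.953
v -1.173 -1.654 -0.153
v -2.026 -0.225 -0.722
v -1.098 -1.446 0.079
v -2.063 -0.071 -0.443
v -1.135 -1.292 0.357
v -2.206 0.002 -0.166
v -1.278 -1.219 0.634
v -2.43 -0.018 0.062
v -1.502 -1.24 0.862
v -2.696 -0.129 0.201
v -1.768 -1.351 1.001
v -2.958 -0.311 0.228
v -2.03 -1.532 1.028
v -3.171 -0.532 0.138
v -2.243 -1.753 0.938
v -3.298 -0.754 -0.054
v -2.371 -1.976 0.746
v -3.318 -0.94 -0.315
v -2.39 -2.161 0.485
v -3.225 -1.056 -0.599
v -2.298 -2.277 0.202
v -3.038 -1.082 -0.857
v -2.11 -2.304 -0.057
v -2.787 -1.015 -1.045
v -1.86 -2.237 -0.244
v -2.517 -0.866 -1.13
v -1.59 -2.087 -0.329
f 1 38 17
f 38 12 41
f 17 41 6
f 38 41 17
f 1 17 13
f 17 6 18
f 13 18 2
f 17 18 13
f 1 13 22
f 13 2 23
f 22 23 8
f 13 23 22
f 1 22 34
f 22 8 37
f 34 37 11
f 22 37 34
f 1 34 38
f 34 11 42
f 38 42 12
f 34 42 38
f 2 18 29
f 18 6 32
f 29 32 10
f 18 32 29
f 6 41 19
f 41 12 40
f 19 40 5
f 41 40 19
f 12 42 39
f 42 11 35
f 39 35 3
f 42 35 39
f 11 37 36
f 37 8 24
f 36 24 7
f 37 24 36
f 8 23 28
f 23 2 25
f 28 25 9
f 23 25 28
f 4 30 16
f 30 10 31
f 16 31 5
f 30 31 16
f 4 16 14
f 16 5 15
f 14 15 3
f 16 15 14
f 4 14 21
f 14 3 20
f 21 20 7
f 14 20 21
f 4 21 26
f 21 7 27
f 26 27 9
f 21 27 26
f 4 26 30
f 26 9 33
f 30 33 10
f 26 33 30
f 5 31 19
f 31 10 32
f 19 32 6
f 31 32 19
f 3 15 39
f 15 5 40
f 39 40 12
f 15 40 39
f 7 20 36
f 20 3 35
f 36 35 11
f 20 35 36
f 9 27 28
f 27 7 24
f 28 24 8
f 27 24 28
f 10 33 29
f 33 9 25
f 29 25 2
f 33 25 29
f 44 43 47
f 44 47 45
f 45 47 48
f 45 48 46
f 47 43 49
f 47 49 48
f 48 49 50
f 48 50 46
f 49 43 51
f 49 51 50
f 50 51 52
f 50 52 46
f 51 43 53
f 51 53 52
f 52 53 54
f 52 54 46
f 53 43 55
f 53 55 54
f 54 55 56
f 54 56 46
f 55 43 57
f 55 57 56
f 56 57 58
f 56 58 46
f 57 43 59
f 57 59 58
f 58 59 60
f 58 60 46
f 59 43 61
f 59 61 60
f 60 61 62
f 60 62 46
f 61 43 63
f 61 63 62
f 62 63 64
f 62 64 46
f 63 43 65
f 63 65 64
f 64 65 66
f 64 66 46
f 65 43 67
f 65 67 66
f 66 67 68
f 66 68 46
f 67 43 69
f 67 69 68
f 68 69 70
f 68 70 46
f 69 43 71
f 69 71 70
f 70 71 72
f 70 72 46
f 71 43 73
f 71 73 72
f 72 73 74
f 72 74 46
f 73 43 44
f 73 44 74
f 74 44 45
f 74 45 46



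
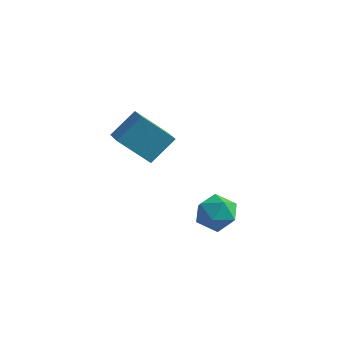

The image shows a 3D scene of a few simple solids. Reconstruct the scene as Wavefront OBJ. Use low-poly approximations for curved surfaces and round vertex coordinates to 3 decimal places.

v 1.319 -1.803 1.29
v 1.877 -1.262 1.104
v 2.243 -2.678 1.516
v 2.801 -2.137 1.33
v 2.371 -2.054 1.998
v 1.8 -1.513 1.859
v 2.32 -2.427 0.761
v 1.749 -1.886 0.622
v 2.496 -1.648 0.777
v 2.527 -1.417 1.542
v 1.593 -2.523 1.078
v 1.624 -2.292 1.843
v -2.257 -0.728 2.735
v -1.739 0.124 3.584
v -2.836 -0.098 2.456
v -2.318 0.754 3.305
v -1.202 -0.254 1.615
v -0.684 0.598 2.464
v -1.781 0.376 1.336
v -1.263 1.228 2.185
f 1 12 6
f 1 6 2
f 1 2 8
f 1 8 11
f 1 11 12
f 2 6 10
f 6 12 5
f 12 11 3
f 11 8 7
f 8 2 9
f 4 10 5
f 4 5 3
f 4 3 7
f 4 7 9
f 4 9 10
f 5 10 6
f 3 5 12
f 7 3 11
f 9 7 8
f 10 9 2
f 14 16 13
f 17 14 13
f 13 16 15
f 15 17 13
f 14 20 16
f 18 14 17
f 18 20 14
f 16 20 15
f 19 17 15
f 15 20 19
f 19 18 17
f 20 18 19



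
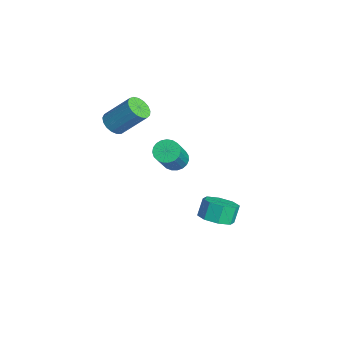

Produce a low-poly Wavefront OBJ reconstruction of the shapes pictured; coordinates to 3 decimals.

v -2.621 -0.875 2.171
v -2.363 -0.438 1.704
v -1.782 0.652 3.041
v -2.039 0.215 3.509
v -2.672 -0.33 1.75
v -2.091 0.759 3.088
v -2.969 -0.348 1.894
v -2.388 0.742 3.231
v -3.186 -0.486 2.1
v -2.605 0.603 3.438
v -3.274 -0.713 2.323
v -2.693 0.376 3.661
v -3.212 -0.977 2.512
v -2.631 0.112 3.849
v -3.014 -1.218 2.622
v -2.433 -0.129 3.959
v -2.727 -1.38 2.629
v -2.146 -0.291 3.966
v -2.415 -1.426 2.531
v -1.834 -0.337 3.869
v -2.15 -1.346 2.351
v -1.569 -0.257 3.688
v -1.993 -1.158 2.13
v -1.412 -0.069 3.467
v -1.98 -0.905 1.918
v -1.399 0.184 3.255
v -2.113 -0.645 1.764
v -1.532 0.444 3.101
v 1.36 0.906 2.287
v 1.898 1.109 2.005
v 3.017 0.376 3.61
v 2.48 0.174 3.893
v 1.828 1.321 2.15
v 2.948 0.588 3.756
v 1.678 1.461 2.319
v 2.797 0.728 3.924
v 1.473 1.505 2.482
v 2.592 0.773 4.088
v 1.248 1.446 2.612
v 2.367 0.714 4.218
v 1.043 1.294 2.685
v 2.162 0.561 4.291
v 0.892 1.074 2.69
v 2.012 0.342 4.296
v 0.823 0.826 2.625
v 1.942 0.093 4.231
v 0.846 0.591 2.502
v 1.966 -0.141 4.107
v 0.959 0.411 2.341
v 2.078 -0.322 3.947
v 1.14 0.316 2.171
v 2.26 -0.416 3.777
v 1.36 0.324 2.022
v 2.48 -0.409 3.627
v 1.58 0.432 1.918
v 2.699 -0.3 3.523
v 1.762 0.622 1.878
v 2.881 -0.11 3.483
v 1.874 0.862 1.908
v 2.994 0.129 3.514
v 0.86 3.051 -3.026
v 1.624 3.517 -2.93
v 1.283 3.896 -2.058
v 0.52 3.429 -2.154
v 1.141 3.869 -3.272
v 0.801 4.248 -2.4
v 0.494 3.742 -3.47
v 0.153 4.121 -2.598
v 0.061 3.21 -3.408
v -0.28 3.589 -2.536
v 0.097 2.584 -3.122
v -0.244 2.963 -2.25
v 0.579 2.232 -2.78
v 0.239 2.611 -1.908
v 1.227 2.359 -2.582
v 0.886 2.738 -1.71
v 1.66 2.891 -2.644
v 1.319 3.27 -1.772
f 2 1 5
f 2 5 3
f 3 5 6
f 3 6 4
f 5 1 7
f 5 7 6
f 6 7 8
f 6 8 4
f 7 1 9
f 7 9 8
f 8 9 10
f 8 10 4
f 9 1 11
f 9 11 10
f 10 11 12
f 10 12 4
f 11 1 13
f 11 13 12
f 12 13 14
f 12 14 4
f 13 1 15
f 13 15 14
f 14 15 16
f 14 16 4
f 15 1 17
f 15 17 16
f 16 17 18
f 16 18 4
f 17 1 19
f 17 19 18
f 18 19 20
f 18 20 4
f 19 1 21
f 19 21 20
f 20 21 22
f 20 22 4
f 21 1 23
f 21 23 22
f 22 23 24
f 22 24 4
f 23 1 25
f 23 25 24
f 24 25 26
f 24 26 4
f 25 1 27
f 25 27 26
f 26 27 28
f 26 28 4
f 27 1 2
f 27 2 28
f 28 2 3
f 28 3 4
f 30 29 33
f 30 33 31
f 31 33 34
f 31 34 32
f 33 29 35
f 33 35 34
f 34 35 36
f 34 36 32
f 35 29 37
f 35 37 36
f 36 37 38
f 36 38 32
f 37 29 39
f 37 39 38
f 38 39 40
f 38 40 32
f 39 29 41
f 39 41 40
f 40 41 42
f 40 42 32
f 41 29 43
f 41 43 42
f 42 43 44
f 42 44 32
f 43 29 45
f 43 45 44
f 44 45 46
f 44 46 32
f 45 29 47
f 45 47 46
f 46 47 48
f 46 48 32
f 47 29 49
f 47 49 48
f 48 49 50
f 48 50 32
f 49 29 51
f 49 51 50
f 50 51 52
f 50 52 32
f 51 29 53
f 51 53 52
f 52 53 54
f 52 54 32
f 53 29 55
f 53 55 54
f 54 55 56
f 54 56 32
f 55 29 57
f 55 57 56
f 56 57 58
f 56 58 32
f 57 29 59
f 57 59 58
f 58 59 60
f 58 60 32
f 59 29 30
f 59 30 60
f 60 30 31
f 60 31 32
f 62 61 65
f 62 65 63
f 63 65 66
f 63 66 64
f 65 61 67
f 65 67 66
f 66 67 68
f 66 68 64
f 67 61 69
f 67 69 68
f 68 69 70
f 68 70 64
f 69 61 71
f 69 71 70
f 70 71 72
f 70 72 64
f 71 61 73
f 71 73 72
f 72 73 74
f 72 74 64
f 73 61 75
f 73 75 74
f 74 75 76
f 74 76 64
f 75 61 77
f 75 77 76
f 76 77 78
f 76 78 64
f 77 61 62
f 77 62 78
f 78 62 63
f 78 63 64



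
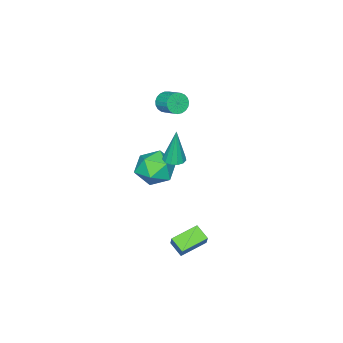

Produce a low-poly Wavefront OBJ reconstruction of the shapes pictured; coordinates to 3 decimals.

v -2.995 -3.674 1.655
v -2.692 -3.464 1.048
v -2.421 -2.437 1.538
v -2.725 -2.646 2.145
v -2.971 -3.374 1.012
v -2.7 -2.346 1.502
v -3.253 -3.335 1.087
v -2.983 -2.308 1.577
v -3.492 -3.355 1.26
v -3.221 -2.327 1.75
v -3.644 -3.43 1.502
v -3.374 -2.402 1.991
v -3.684 -3.547 1.77
v -3.414 -2.519 2.259
v -3.605 -3.686 2.018
v -3.335 -2.658 2.508
v -3.421 -3.823 2.203
v -3.15 -2.795 2.693
v -3.163 -3.934 2.294
v -2.892 -2.907 2.784
v -2.876 -4 2.274
v -2.605 -2.973 2.764
v -2.609 -4.01 2.147
v -2.339 -2.982 2.637
v -2.41 -3.961 1.935
v -2.139 -2.934 2.425
v -2.311 -3.863 1.675
v -2.041 -2.836 2.165
v -2.331 -3.732 1.411
v -2.061 -2.705 1.901
v -2.466 -3.591 1.189
v -2.195 -2.564 1.679
v 1.884 0.84 1.957
v 2.246 1.342 1.933
v 1.856 0.96 4.103
v 1.917 1.458 1.923
v 1.577 1.377 1.923
v 1.334 1.126 1.934
v 1.266 0.784 1.952
v 1.394 0.46 1.972
v 1.678 0.256 1.987
v 2.026 0.238 1.992
v 2.33 0.411 1.986
v 2.492 0.72 1.971
v 2.46 1.067 1.951
v 2.916 3.088 -1.904
v 3.326 3.49 -1.072
v 3.084 3.905 -2.381
v 3.493 4.306 -1.549
v 4.307 2.554 -2.331
v 4.716 2.955 -1.499
v 4.474 3.37 -2.808
v 4.884 3.772 -1.976
v -2.584 -2.673 -2.741
v -1.552 -2.249 -3.33
v -1.668 -4.471 -2.43
v -0.636 -4.047 -3.019
v -0.96 -3.575 -1.894
v -1.526 -2.464 -2.086
v -1.694 -4.256 -3.674
v -2.26 -3.145 -3.866
v -1.001 -3.227 -3.906
v -0.548 -2.806 -2.806
v -2.672 -3.914 -2.954
v -2.219 -3.493 -1.854
f 2 1 5
f 2 5 3
f 3 5 6
f 3 6 4
f 5 1 7
f 5 7 6
f 6 7 8
f 6 8 4
f 7 1 9
f 7 9 8
f 8 9 10
f 8 10 4
f 9 1 11
f 9 11 10
f 10 11 12
f 10 12 4
f 11 1 13
f 11 13 12
f 12 13 14
f 12 14 4
f 13 1 15
f 13 15 14
f 14 15 16
f 14 16 4
f 15 1 17
f 15 17 16
f 16 17 18
f 16 18 4
f 17 1 19
f 17 19 18
f 18 19 20
f 18 20 4
f 19 1 21
f 19 21 20
f 20 21 22
f 20 22 4
f 21 1 23
f 21 23 22
f 22 23 24
f 22 24 4
f 23 1 25
f 23 25 24
f 24 25 26
f 24 26 4
f 25 1 27
f 25 27 26
f 26 27 28
f 26 28 4
f 27 1 29
f 27 29 28
f 28 29 30
f 28 30 4
f 29 1 31
f 29 31 30
f 30 31 32
f 30 32 4
f 31 1 2
f 31 2 32
f 32 2 3
f 32 3 4
f 34 33 36
f 34 36 35
f 36 33 37
f 36 37 35
f 37 33 38
f 37 38 35
f 38 33 39
f 38 39 35
f 39 33 40
f 39 40 35
f 40 33 41
f 40 41 35
f 41 33 42
f 41 42 35
f 42 33 43
f 42 43 35
f 43 33 44
f 43 44 35
f 44 33 45
f 44 45 35
f 45 33 34
f 45 34 35
f 47 49 46
f 50 47 46
f 46 49 48
f 48 50 46
f 47 53 49
f 51 47 50
f 51 53 47
f 49 53 48
f 52 50 48
f 48 53 52
f 52 51 50
f 53 51 52
f 54 65 59
f 54 59 55
f 54 55 61
f 54 61 64
f 54 64 65
f 55 59 63
f 59 65 58
f 65 64 56
f 64 61 60
f 61 55 62
f 57 63 58
f 57 58 56
f 57 56 60
f 57 60 62
f 57 62 63
f 58 63 59
f 56 58 65
f 60 56 64
f 62 60 61
f 63 62 55



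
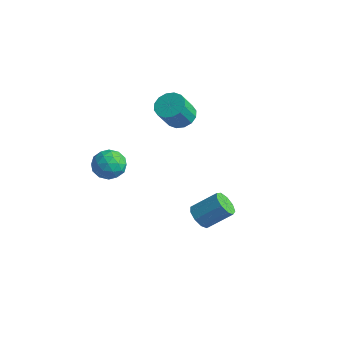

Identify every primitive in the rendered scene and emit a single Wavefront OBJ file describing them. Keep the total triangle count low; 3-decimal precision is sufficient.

v -2.501 3.86 -0.829
v -1.89 4.108 -0.71
v -1.809 3.428 0.288
v -2.419 3.18 0.169
v -2.108 4.323 -0.546
v -2.026 3.643 0.452
v -2.431 4.413 -0.458
v -2.349 3.734 0.54
v -2.772 4.355 -0.469
v -2.691 3.676 0.529
v -3.041 4.165 -0.577
v -2.96 3.485 0.421
v -3.165 3.893 -0.752
v -3.084 3.213 0.245
v -3.111 3.612 -0.948
v -3.03 2.932 0.05
v -2.894 3.397 -1.112
v -2.812 2.717 -0.114
v -2.571 3.306 -1.2
v -2.489 2.627 -0.202
v -2.229 3.364 -1.189
v -2.148 2.685 -0.191
v -1.96 3.555 -1.081
v -1.879 2.875 -0.083
v -1.836 3.827 -0.905
v -1.755 3.147 0.092
v -1.405 -0.486 -0.606
v -0.803 -0.483 -0.219
v -1.337 -1.637 -0.701
v -0.735 -1.634 -0.314
v -1.36 -1.474 -0.005
v -1.402 -0.763 0.054
v -0.738 -1.357 -0.974
v -0.78 -0.646 -0.915
v -0.391 -1.021 -0.447
v -0.775 -1.093 0.152
v -1.365 -1.027 -1.072
v -1.749 -1.099 -0.473
v -1.11 -0.383 -0.404
v -1.03 -1.737 -0.516
v -1.397 -1.643 -0.334
v -1.044 -1.641 -0.107
v -1.462 -0.548 -0.244
v -1.108 -0.546 -0.016
v -1.435 -1.129 0.109
v -1.032 -1.574 -0.904
v -0.678 -1.572 -0.676
v -1.096 -0.479 -0.813
v -0.743 -0.477 -0.586
v -0.705 -0.991 -1.029
v -0.514 -0.698 -0.311
v -0.474 -1.374 -0.367
v -0.476 -1.212 -0.754
v -0.501 -0.794 -0.72
v -0.74 -0.74 0.041
v -0.7 -1.417 -0.015
v -1.067 -1.323 0.167
v -1.092 -0.905 0.202
v -0.498 -1.057 -0.092
v -1.44 -0.703 -0.905
v -1.4 -1.38 -0.961
v -1.048 -1.215 -1.122
v -1.073 -0.797 -1.087
v -1.666 -0.746 -0.553
v -1.626 -1.422 -0.609
v -1.639 -1.326 -0.2
v -1.664 -0.908 -0.166
v -1.642 -1.063 -0.828
v 2.095 0.632 -2.527
v 2.561 0.573 -2.85
v 3.191 1.31 -2.076
v 2.725 1.368 -1.753
v 2.352 0.879 -2.971
v 2.982 1.616 -2.198
v 2.023 1.07 -2.885
v 2.653 1.806 -2.111
v 1.728 1.055 -2.631
v 2.357 1.791 -1.857
v 1.604 0.842 -2.328
v 2.234 1.579 -1.554
v 1.711 0.531 -2.118
v 2.34 1.268 -1.345
v 1.997 0.267 -2.1
v 2.627 1.004 -1.326
v 2.329 0.174 -2.281
v 2.959 0.91 -1.507
v 2.552 0.295 -2.578
v 3.182 1.031 -1.804
f 2 1 5
f 2 5 3
f 3 5 6
f 3 6 4
f 5 1 7
f 5 7 6
f 6 7 8
f 6 8 4
f 7 1 9
f 7 9 8
f 8 9 10
f 8 10 4
f 9 1 11
f 9 11 10
f 10 11 12
f 10 12 4
f 11 1 13
f 11 13 12
f 12 13 14
f 12 14 4
f 13 1 15
f 13 15 14
f 14 15 16
f 14 16 4
f 15 1 17
f 15 17 16
f 16 17 18
f 16 18 4
f 17 1 19
f 17 19 18
f 18 19 20
f 18 20 4
f 19 1 21
f 19 21 20
f 20 21 22
f 20 22 4
f 21 1 23
f 21 23 22
f 22 23 24
f 22 24 4
f 23 1 25
f 23 25 24
f 24 25 26
f 24 26 4
f 25 1 2
f 25 2 26
f 26 2 3
f 26 3 4
f 27 64 43
f 64 38 67
f 43 67 32
f 64 67 43
f 27 43 39
f 43 32 44
f 39 44 28
f 43 44 39
f 27 39 48
f 39 28 49
f 48 49 34
f 39 49 48
f 27 48 60
f 48 34 63
f 60 63 37
f 48 63 60
f 27 60 64
f 60 37 68
f 64 68 38
f 60 68 64
f 28 44 55
f 44 32 58
f 55 58 36
f 44 58 55
f 32 67 45
f 67 38 66
f 45 66 31
f 67 66 45
f 38 68 65
f 68 37 61
f 65 61 29
f 68 61 65
f 37 63 62
f 63 34 50
f 62 50 33
f 63 50 62
f 34 49 54
f 49 28 51
f 54 51 35
f 49 51 54
f 30 56 42
f 56 36 57
f 42 57 31
f 56 57 42
f 30 42 40
f 42 31 41
f 40 41 29
f 42 41 40
f 30 40 47
f 40 29 46
f 47 46 33
f 40 46 47
f 30 47 52
f 47 33 53
f 52 53 35
f 47 53 52
f 30 52 56
f 52 35 59
f 56 59 36
f 52 59 56
f 31 57 45
f 57 36 58
f 45 58 32
f 57 58 45
f 29 41 65
f 41 31 66
f 65 66 38
f 41 66 65
f 33 46 62
f 46 29 61
f 62 61 37
f 46 61 62
f 35 53 54
f 53 33 50
f 54 50 34
f 53 50 54
f 36 59 55
f 59 35 51
f 55 51 28
f 59 51 55
f 70 69 73
f 70 73 71
f 71 73 74
f 71 74 72
f 73 69 75
f 73 75 74
f 74 75 76
f 74 76 72
f 75 69 77
f 75 77 76
f 76 77 78
f 76 78 72
f 77 69 79
f 77 79 78
f 78 79 80
f 78 80 72
f 79 69 81
f 79 81 80
f 80 81 82
f 80 82 72
f 81 69 83
f 81 83 82
f 82 83 84
f 82 84 72
f 83 69 85
f 83 85 84
f 84 85 86
f 84 86 72
f 85 69 87
f 85 87 86
f 86 87 88
f 86 88 72
f 87 69 70
f 87 70 88
f 88 70 71
f 88 71 72



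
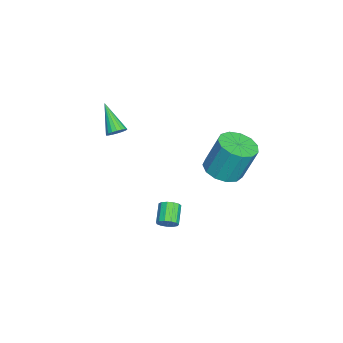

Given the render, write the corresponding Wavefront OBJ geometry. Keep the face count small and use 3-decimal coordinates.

v 1.068 2.481 2.292
v 2.098 2.249 2.389
v 2.081 2.988 4.344
v 1.052 3.219 4.248
v 2.07 2.807 2.178
v 2.053 3.546 4.133
v 1.724 3.262 2.003
v 1.707 4 3.958
v 1.17 3.468 1.92
v 1.153 4.207 3.876
v 0.583 3.361 1.956
v 0.566 4.099 3.911
v 0.151 2.975 2.098
v 0.134 3.713 4.053
v 0.01 2.431 2.302
v -0.007 3.17 4.257
v 0.205 1.904 2.503
v 0.188 2.642 4.458
v 0.674 1.559 2.637
v 0.657 2.298 4.592
v 1.268 1.508 2.662
v 1.252 2.246 4.617
v 1.8 1.765 2.569
v 1.783 2.503 4.524
v -1.008 -3.22 2.741
v -0.624 -3.121 3.15
v -2.152 -4.06 4.019
v -0.768 -2.913 3.157
v -0.961 -2.766 3.082
v -1.162 -2.709 2.939
v -1.333 -2.753 2.756
v -1.44 -2.89 2.571
v -1.461 -3.092 2.42
v -1.392 -3.32 2.332
v -1.247 -3.528 2.325
v -1.055 -3.675 2.4
v -0.853 -3.732 2.543
v -0.682 -3.688 2.726
v -0.576 -3.551 2.911
v -0.555 -3.349 3.062
v 2.918 0.068 -0.715
v 3.217 -0.015 -0.249
v 2.221 -0.07 0.381
v 1.922 0.012 -0.085
v 3.182 0.298 -0.278
v 2.186 0.242 0.352
v 3.063 0.537 -0.446
v 2.066 0.482 0.185
v 2.897 0.627 -0.699
v 1.901 0.572 -0.069
v 2.739 0.54 -0.957
v 1.743 0.484 -0.327
v 2.637 0.302 -1.139
v 1.641 0.247 -0.508
v 2.624 -0.009 -1.186
v 1.628 -0.065 -0.555
v 2.705 -0.297 -1.083
v 1.709 -0.352 -0.453
v 2.854 -0.468 -0.864
v 1.857 -0.524 -0.234
v 3.022 -0.47 -0.597
v 2.026 -0.525 0.033
v 3.158 -0.301 -0.368
v 2.162 -0.356 0.262
f 2 1 5
f 2 5 3
f 3 5 6
f 3 6 4
f 5 1 7
f 5 7 6
f 6 7 8
f 6 8 4
f 7 1 9
f 7 9 8
f 8 9 10
f 8 10 4
f 9 1 11
f 9 11 10
f 10 11 12
f 10 12 4
f 11 1 13
f 11 13 12
f 12 13 14
f 12 14 4
f 13 1 15
f 13 15 14
f 14 15 16
f 14 16 4
f 15 1 17
f 15 17 16
f 16 17 18
f 16 18 4
f 17 1 19
f 17 19 18
f 18 19 20
f 18 20 4
f 19 1 21
f 19 21 20
f 20 21 22
f 20 22 4
f 21 1 23
f 21 23 22
f 22 23 24
f 22 24 4
f 23 1 2
f 23 2 24
f 24 2 3
f 24 3 4
f 26 25 28
f 26 28 27
f 28 25 29
f 28 29 27
f 29 25 30
f 29 30 27
f 30 25 31
f 30 31 27
f 31 25 32
f 31 32 27
f 32 25 33
f 32 33 27
f 33 25 34
f 33 34 27
f 34 25 35
f 34 35 27
f 35 25 36
f 35 36 27
f 36 25 37
f 36 37 27
f 37 25 38
f 37 38 27
f 38 25 39
f 38 39 27
f 39 25 40
f 39 40 27
f 40 25 26
f 40 26 27
f 42 41 45
f 42 45 43
f 43 45 46
f 43 46 44
f 45 41 47
f 45 47 46
f 46 47 48
f 46 48 44
f 47 41 49
f 47 49 48
f 48 49 50
f 48 50 44
f 49 41 51
f 49 51 50
f 50 51 52
f 50 52 44
f 51 41 53
f 51 53 52
f 52 53 54
f 52 54 44
f 53 41 55
f 53 55 54
f 54 55 56
f 54 56 44
f 55 41 57
f 55 57 56
f 56 57 58
f 56 58 44
f 57 41 59
f 57 59 58
f 58 59 60
f 58 60 44
f 59 41 61
f 59 61 60
f 60 61 62
f 60 62 44
f 61 41 63
f 61 63 62
f 62 63 64
f 62 64 44
f 63 41 42
f 63 42 64
f 64 42 43
f 64 43 44



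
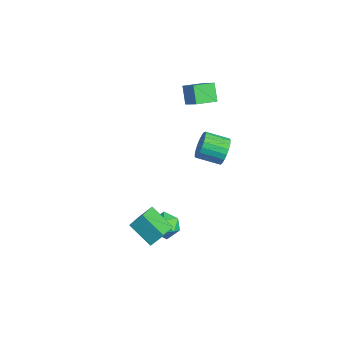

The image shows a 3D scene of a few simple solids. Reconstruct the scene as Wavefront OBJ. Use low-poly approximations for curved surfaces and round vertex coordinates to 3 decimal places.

v 3.554 -3.107 -2.833
v 2.388 -3.51 -2.11
v 3.736 -2.523 -2.214
v 2.569 -2.926 -1.492
v 4.331 -4.094 -2.128
v 3.164 -4.497 -1.406
v 4.512 -3.51 -1.51
v 3.346 -3.913 -0.787
v -1.148 1.046 2.438
v -0.28 1.099 3.191
v -1.003 2.119 2.195
v -0.135 2.172 2.947
v -0.485 0.788 1.693
v 0.383 0.841 2.445
v -0.34 1.861 1.449
v 0.528 1.914 2.202
v 4.204 -0.079 2.739
v 4.6 -0.145 3.325
v 3.891 -1.008 3.706
v 3.496 -0.941 3.121
v 4.401 0.056 3.408
v 3.692 -0.807 3.79
v 4.167 0.234 3.376
v 3.458 -0.629 3.757
v 3.94 0.357 3.233
v 3.231 -0.505 3.615
v 3.759 0.406 3.005
v 3.05 -0.457 3.387
v 3.654 0.37 2.732
v 2.945 -0.493 3.113
v 3.645 0.257 2.459
v 2.936 -0.606 2.84
v 3.733 0.086 2.235
v 3.024 -0.777 2.616
v 3.902 -0.114 2.098
v 3.193 -0.976 2.479
v 4.123 -0.307 2.072
v 3.414 -1.17 2.453
v 4.359 -0.461 2.161
v 3.65 -1.324 2.543
v 4.568 -0.549 2.351
v 3.859 -1.412 2.732
v 4.714 -0.555 2.607
v 4.005 -1.418 2.989
v 4.772 -0.48 2.886
v 4.063 -1.342 3.268
v 4.732 -0.334 3.14
v 4.023 -1.197 3.522
v 2.017 -2.334 -3.446
v 2.406 -1.665 -3.368
v 3.054 -2.975 -3.132
v 3.443 -2.306 -3.054
v 2.883 -2.492 -2.547
v 2.242 -2.096 -2.741
v 3.218 -2.544 -3.759
v 2.577 -2.148 -3.953
v 3.149 -1.795 -3.561
v 2.942 -1.763 -2.812
v 2.518 -2.877 -3.688
v 2.311 -2.845 -2.939
f 2 4 1
f 5 2 1
f 1 4 3
f 3 5 1
f 2 8 4
f 6 2 5
f 6 8 2
f 4 8 3
f 7 5 3
f 3 8 7
f 7 6 5
f 8 6 7
f 10 12 9
f 13 10 9
f 9 12 11
f 11 13 9
f 10 16 12
f 14 10 13
f 14 16 10
f 12 16 11
f 15 13 11
f 11 16 15
f 15 14 13
f 16 14 15
f 18 17 21
f 18 21 19
f 19 21 22
f 19 22 20
f 21 17 23
f 21 23 22
f 22 23 24
f 22 24 20
f 23 17 25
f 23 25 24
f 24 25 26
f 24 26 20
f 25 17 27
f 25 27 26
f 26 27 28
f 26 28 20
f 27 17 29
f 27 29 28
f 28 29 30
f 28 30 20
f 29 17 31
f 29 31 30
f 30 31 32
f 30 32 20
f 31 17 33
f 31 33 32
f 32 33 34
f 32 34 20
f 33 17 35
f 33 35 34
f 34 35 36
f 34 36 20
f 35 17 37
f 35 37 36
f 36 37 38
f 36 38 20
f 37 17 39
f 37 39 38
f 38 39 40
f 38 40 20
f 39 17 41
f 39 41 40
f 40 41 42
f 40 42 20
f 41 17 43
f 41 43 42
f 42 43 44
f 42 44 20
f 43 17 45
f 43 45 44
f 44 45 46
f 44 46 20
f 45 17 47
f 45 47 46
f 46 47 48
f 46 48 20
f 47 17 18
f 47 18 48
f 48 18 19
f 48 19 20
f 49 60 54
f 49 54 50
f 49 50 56
f 49 56 59
f 49 59 60
f 50 54 58
f 54 60 53
f 60 59 51
f 59 56 55
f 56 50 57
f 52 58 53
f 52 53 51
f 52 51 55
f 52 55 57
f 52 57 58
f 53 58 54
f 51 53 60
f 55 51 59
f 57 55 56
f 58 57 50



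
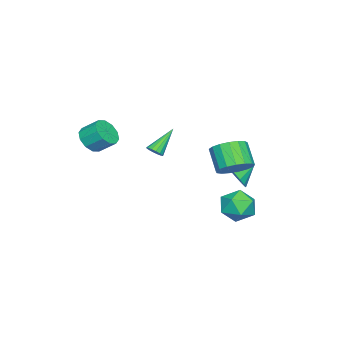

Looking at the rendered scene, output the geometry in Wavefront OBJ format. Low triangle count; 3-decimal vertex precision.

v 0.631 2.876 0.85
v 1.493 2.365 1.088
v 0.751 1.653 2.247
v -0.111 2.164 2.01
v 1.521 2.776 1.359
v 0.779 2.064 2.518
v 1.345 3.21 1.513
v 0.603 2.498 2.672
v 1.006 3.568 1.515
v 0.264 2.855 2.675
v 0.58 3.767 1.365
v -0.162 3.054 2.525
v 0.167 3.762 1.097
v -0.575 3.049 2.257
v -0.141 3.554 0.773
v -0.883 2.841 1.932
v -0.271 3.191 0.466
v -1.013 2.478 1.625
v -0.195 2.756 0.247
v -0.937 2.043 1.407
v 0.07 2.348 0.167
v -0.672 1.636 1.326
v 0.464 2.062 0.243
v -0.278 1.349 1.402
v 0.896 1.962 0.458
v 0.154 1.249 1.617
v 1.268 2.071 0.763
v 0.526 1.359 1.922
v -2.093 1.78 -1.081
v -1.314 2.048 -0.533
v -2.807 2.58 -0.459
v -1.309 2.366 -0.935
v -1.514 2.526 -1.377
v -1.874 2.486 -1.739
v -2.293 2.257 -1.925
v -2.658 1.9 -1.885
v -2.872 1.511 -1.629
v -2.878 1.194 -1.227
v -2.673 1.033 -0.786
v -2.312 1.073 -0.423
v -1.893 1.302 -0.237
v -1.528 1.659 -0.277
v 2.485 -4.441 2.328
v 2.918 -4.894 2.959
v 2.849 -3.953 3.683
v 2.415 -3.499 3.052
v 3.291 -4.631 2.652
v 3.222 -3.69 3.377
v 3.356 -4.295 2.221
v 3.287 -3.354 2.946
v 3.088 -4.015 1.831
v 3.019 -3.073 2.556
v 2.589 -3.897 1.631
v 2.52 -2.955 2.356
v 2.051 -3.987 1.697
v 1.982 -3.046 2.421
v 1.678 -4.25 2.003
v 1.609 -3.309 2.728
v 1.613 -4.586 2.434
v 1.544 -3.645 3.159
v 1.881 -4.867 2.824
v 1.812 -3.925 3.549
v 2.38 -4.985 3.024
v 2.311 -4.043 3.749
v 0.289 -1.814 1.013
v 0.671 -1.569 1.268
v -0.909 -1.286 2.307
v 0.571 -1.385 1.099
v 0.394 -1.316 0.908
v 0.19 -1.38 0.745
v 0.012 -1.56 0.654
v -0.091 -1.808 0.659
v -0.093 -2.058 0.759
v 0.007 -2.243 0.928
v 0.184 -2.312 1.119
v 0.388 -2.248 1.282
v 0.566 -2.068 1.373
v 0.669 -1.819 1.368
v -0.498 3.417 -1.941
v 0.282 3.082 -2.68
v -1.542 1.998 -2.4
v -0.762 1.663 -3.139
v -0.556 1.6 -2.035
v 0.09 2.476 -1.751
v -1.35 2.604 -3.329
v -0.704 3.48 -3.045
v -0.245 2.579 -3.537
v 0.246 1.959 -2.737
v -1.506 3.121 -2.343
v -1.015 2.501 -1.543
f 2 1 5
f 2 5 3
f 3 5 6
f 3 6 4
f 5 1 7
f 5 7 6
f 6 7 8
f 6 8 4
f 7 1 9
f 7 9 8
f 8 9 10
f 8 10 4
f 9 1 11
f 9 11 10
f 10 11 12
f 10 12 4
f 11 1 13
f 11 13 12
f 12 13 14
f 12 14 4
f 13 1 15
f 13 15 14
f 14 15 16
f 14 16 4
f 15 1 17
f 15 17 16
f 16 17 18
f 16 18 4
f 17 1 19
f 17 19 18
f 18 19 20
f 18 20 4
f 19 1 21
f 19 21 20
f 20 21 22
f 20 22 4
f 21 1 23
f 21 23 22
f 22 23 24
f 22 24 4
f 23 1 25
f 23 25 24
f 24 25 26
f 24 26 4
f 25 1 27
f 25 27 26
f 26 27 28
f 26 28 4
f 27 1 2
f 27 2 28
f 28 2 3
f 28 3 4
f 30 29 32
f 30 32 31
f 32 29 33
f 32 33 31
f 33 29 34
f 33 34 31
f 34 29 35
f 34 35 31
f 35 29 36
f 35 36 31
f 36 29 37
f 36 37 31
f 37 29 38
f 37 38 31
f 38 29 39
f 38 39 31
f 39 29 40
f 39 40 31
f 40 29 41
f 40 41 31
f 41 29 42
f 41 42 31
f 42 29 30
f 42 30 31
f 44 43 47
f 44 47 45
f 45 47 48
f 45 48 46
f 47 43 49
f 47 49 48
f 48 49 50
f 48 50 46
f 49 43 51
f 49 51 50
f 50 51 52
f 50 52 46
f 51 43 53
f 51 53 52
f 52 53 54
f 52 54 46
f 53 43 55
f 53 55 54
f 54 55 56
f 54 56 46
f 55 43 57
f 55 57 56
f 56 57 58
f 56 58 46
f 57 43 59
f 57 59 58
f 58 59 60
f 58 60 46
f 59 43 61
f 59 61 60
f 60 61 62
f 60 62 46
f 61 43 63
f 61 63 62
f 62 63 64
f 62 64 46
f 63 43 44
f 63 44 64
f 64 44 45
f 64 45 46
f 66 65 68
f 66 68 67
f 68 65 69
f 68 69 67
f 69 65 70
f 69 70 67
f 70 65 71
f 70 71 67
f 71 65 72
f 71 72 67
f 72 65 73
f 72 73 67
f 73 65 74
f 73 74 67
f 74 65 75
f 74 75 67
f 75 65 76
f 75 76 67
f 76 65 77
f 76 77 67
f 77 65 78
f 77 78 67
f 78 65 66
f 78 66 67
f 79 90 84
f 79 84 80
f 79 80 86
f 79 86 89
f 79 89 90
f 80 84 88
f 84 90 83
f 90 89 81
f 89 86 85
f 86 80 87
f 82 88 83
f 82 83 81
f 82 81 85
f 82 85 87
f 82 87 88
f 83 88 84
f 81 83 90
f 85 81 89
f 87 85 86
f 88 87 80



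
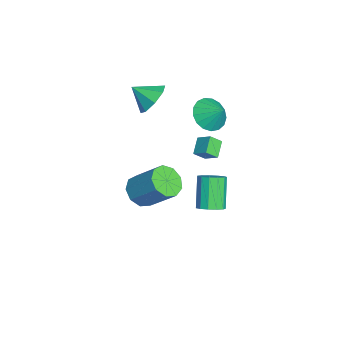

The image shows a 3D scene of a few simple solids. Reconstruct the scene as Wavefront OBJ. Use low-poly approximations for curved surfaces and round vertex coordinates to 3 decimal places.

v -1.156 -1.283 -4.76
v -0.317 -1.842 -4.699
v 0.455 -0.516 -3.178
v -0.384 0.043 -3.24
v -0.236 -1.346 -5.173
v 0.536 -0.02 -3.652
v -0.586 -0.82 -5.453
v 0.187 0.506 -3.933
v -1.202 -0.511 -5.41
v -0.43 0.815 -3.889
v -1.797 -0.563 -5.063
v -1.025 0.763 -3.542
v -2.092 -0.952 -4.574
v -1.32 0.374 -3.053
v -1.949 -1.496 -4.172
v -1.177 -0.17 -2.652
v -1.435 -1.94 -4.046
v -0.663 -0.614 -2.525
v -0.791 -2.077 -4.254
v -0.019 -0.751 -2.733
v -0.99 2.198 1.569
v -0.439 2.64 0.818
v -0.39 2.882 2.411
v -0.834 2.931 0.862
v -1.265 3.055 1.068
v -1.632 2.983 1.389
v -1.853 2.731 1.751
v -1.875 2.356 2.071
v -1.695 1.946 2.276
v -1.354 1.593 2.319
v -0.929 1.379 2.19
v -0.518 1.352 1.919
v -0.215 1.52 1.568
v -0.09 1.842 1.217
v -0.171 2.246 0.946
v 3.296 2.126 -2.057
v 3.868 1.989 -1.609
v 2.737 2.077 -0.135
v 2.164 2.214 -0.583
v 3.848 2.404 -1.65
v 2.717 2.491 -0.176
v 3.652 2.73 -1.82
v 2.52 2.817 -0.346
v 3.342 2.865 -2.065
v 2.211 2.952 -0.591
v 3.018 2.765 -2.308
v 1.887 2.853 -0.834
v 2.782 2.462 -2.471
v 1.651 2.55 -0.997
v 2.709 2.053 -2.503
v 1.578 2.141 -1.029
v 2.822 1.667 -2.393
v 1.691 1.755 -0.919
v 3.086 1.427 -2.177
v 1.954 1.514 -0.703
v 3.416 1.409 -1.922
v 2.284 1.496 -0.448
v 3.707 1.618 -1.711
v 2.576 1.706 -0.237
v -1.823 -0.636 2.109
v -0.868 -1.009 1.931
v -2.097 -1.704 2.871
v -0.898 -0.542 2.575
v -1.469 -0.13 2.946
v -2.248 -0.015 2.827
v -2.777 -0.264 2.287
v -2.748 -0.731 1.643
v -2.176 -1.142 1.272
v -1.398 -1.257 1.392
v -1.062 1.604 -0.34
v -0.579 2.229 0.171
v -1.244 2.204 -0.9
v -0.762 2.828 -0.389
v -0.198 1.372 -0.871
v 0.284 1.996 -0.36
v -0.381 1.971 -1.431
v 0.102 2.596 -0.92
f 2 1 5
f 2 5 3
f 3 5 6
f 3 6 4
f 5 1 7
f 5 7 6
f 6 7 8
f 6 8 4
f 7 1 9
f 7 9 8
f 8 9 10
f 8 10 4
f 9 1 11
f 9 11 10
f 10 11 12
f 10 12 4
f 11 1 13
f 11 13 12
f 12 13 14
f 12 14 4
f 13 1 15
f 13 15 14
f 14 15 16
f 14 16 4
f 15 1 17
f 15 17 16
f 16 17 18
f 16 18 4
f 17 1 19
f 17 19 18
f 18 19 20
f 18 20 4
f 19 1 2
f 19 2 20
f 20 2 3
f 20 3 4
f 22 21 24
f 22 24 23
f 24 21 25
f 24 25 23
f 25 21 26
f 25 26 23
f 26 21 27
f 26 27 23
f 27 21 28
f 27 28 23
f 28 21 29
f 28 29 23
f 29 21 30
f 29 30 23
f 30 21 31
f 30 31 23
f 31 21 32
f 31 32 23
f 32 21 33
f 32 33 23
f 33 21 34
f 33 34 23
f 34 21 35
f 34 35 23
f 35 21 22
f 35 22 23
f 37 36 40
f 37 40 38
f 38 40 41
f 38 41 39
f 40 36 42
f 40 42 41
f 41 42 43
f 41 43 39
f 42 36 44
f 42 44 43
f 43 44 45
f 43 45 39
f 44 36 46
f 44 46 45
f 45 46 47
f 45 47 39
f 46 36 48
f 46 48 47
f 47 48 49
f 47 49 39
f 48 36 50
f 48 50 49
f 49 50 51
f 49 51 39
f 50 36 52
f 50 52 51
f 51 52 53
f 51 53 39
f 52 36 54
f 52 54 53
f 53 54 55
f 53 55 39
f 54 36 56
f 54 56 55
f 55 56 57
f 55 57 39
f 56 36 58
f 56 58 57
f 57 58 59
f 57 59 39
f 58 36 37
f 58 37 59
f 59 37 38
f 59 38 39
f 61 60 63
f 61 63 62
f 63 60 64
f 63 64 62
f 64 60 65
f 64 65 62
f 65 60 66
f 65 66 62
f 66 60 67
f 66 67 62
f 67 60 68
f 67 68 62
f 68 60 69
f 68 69 62
f 69 60 61
f 69 61 62
f 71 73 70
f 74 71 70
f 70 73 72
f 72 74 70
f 71 77 73
f 75 71 74
f 75 77 71
f 73 77 72
f 76 74 72
f 72 77 76
f 76 75 74
f 77 75 76



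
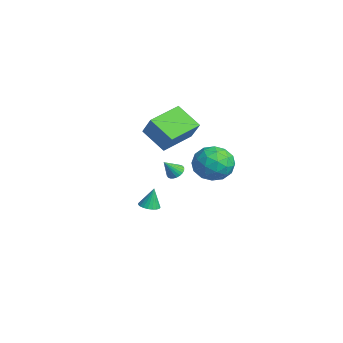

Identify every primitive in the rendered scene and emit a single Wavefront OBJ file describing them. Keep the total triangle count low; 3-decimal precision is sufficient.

v 0.393 0.999 -0.768
v 0.931 1.239 -0.804
v 0.347 1.281 0.428
v 0.786 1.43 -0.855
v 0.573 1.547 -0.891
v 0.329 1.569 -0.905
v 0.096 1.492 -0.896
v -0.085 1.33 -0.865
v -0.184 1.111 -0.817
v -0.183 0.872 -0.76
v -0.083 0.655 -0.705
v 0.1 0.498 -0.661
v 0.334 0.427 -0.635
v 0.577 0.455 -0.633
v 0.789 0.577 -0.653
v 0.933 0.772 -0.694
v 0.983 1.006 -0.747
v 2.792 4.069 3.856
v 3.791 4.48 3.441
v 3.429 2.32 3.659
v 4.428 2.731 3.244
v 4.155 2.889 4.357
v 3.762 3.97 4.479
v 3.458 2.83 2.621
v 3.065 3.911 2.743
v 4.202 3.714 2.678
v 4.633 3.75 3.751
v 2.587 3.05 3.349
v 3.018 3.086 4.422
v 3.236 4.428 3.666
v 3.984 2.372 3.434
v 3.824 2.465 4.088
v 4.411 2.706 3.844
v 3.219 4.128 4.276
v 3.806 4.369 4.032
v 4.02 3.434 4.57
v 3.414 2.431 3.068
v 4.001 2.672 2.824
v 2.809 4.094 3.256
v 3.396 4.335 3.012
v 3.2 3.366 2.53
v 4.064 4.219 2.973
v 4.439 3.191 2.858
v 3.869 3.25 2.492
v 3.638 3.885 2.563
v 4.318 4.24 3.604
v 4.692 3.213 3.488
v 4.532 3.305 4.142
v 4.301 3.941 4.214
v 4.56 3.79 3.155
v 2.528 3.587 3.612
v 2.902 2.56 3.496
v 2.919 2.859 2.886
v 2.688 3.495 2.958
v 2.781 3.609 4.242
v 3.156 2.581 4.127
v 3.582 2.915 4.537
v 3.351 3.55 4.608
v 2.66 3.01 3.945
v -1.85 2.453 1.993
v -3.042 1.637 2.998
v -2.75 4.262 2.394
v -3.942 3.446 3.399
v -0.938 2.634 3.221
v -2.13 1.818 4.226
v -1.838 4.443 3.622
v -3.03 3.627 4.627
v 1.225 2.164 1.969
v 1.747 2.251 1.945
v 1.375 1.496 2.831
v 1.687 2.402 2.073
v 1.556 2.517 2.185
v 1.375 2.578 2.264
v 1.171 2.576 2.298
v 0.975 2.511 2.282
v 0.818 2.394 2.219
v 0.722 2.241 2.117
v 0.702 2.077 1.993
v 0.763 1.926 1.866
v 0.893 1.811 1.754
v 1.074 1.75 1.675
v 1.278 1.752 1.641
v 1.474 1.816 1.656
v 1.632 1.934 1.72
v 1.728 2.086 1.821
f 2 1 4
f 2 4 3
f 4 1 5
f 4 5 3
f 5 1 6
f 5 6 3
f 6 1 7
f 6 7 3
f 7 1 8
f 7 8 3
f 8 1 9
f 8 9 3
f 9 1 10
f 9 10 3
f 10 1 11
f 10 11 3
f 11 1 12
f 11 12 3
f 12 1 13
f 12 13 3
f 13 1 14
f 13 14 3
f 14 1 15
f 14 15 3
f 15 1 16
f 15 16 3
f 16 1 17
f 16 17 3
f 17 1 2
f 17 2 3
f 18 55 34
f 55 29 58
f 34 58 23
f 55 58 34
f 18 34 30
f 34 23 35
f 30 35 19
f 34 35 30
f 18 30 39
f 30 19 40
f 39 40 25
f 30 40 39
f 18 39 51
f 39 25 54
f 51 54 28
f 39 54 51
f 18 51 55
f 51 28 59
f 55 59 29
f 51 59 55
f 19 35 46
f 35 23 49
f 46 49 27
f 35 49 46
f 23 58 36
f 58 29 57
f 36 57 22
f 58 57 36
f 29 59 56
f 59 28 52
f 56 52 20
f 59 52 56
f 28 54 53
f 54 25 41
f 53 41 24
f 54 41 53
f 25 40 45
f 40 19 42
f 45 42 26
f 40 42 45
f 21 47 33
f 47 27 48
f 33 48 22
f 47 48 33
f 21 33 31
f 33 22 32
f 31 32 20
f 33 32 31
f 21 31 38
f 31 20 37
f 38 37 24
f 31 37 38
f 21 38 43
f 38 24 44
f 43 44 26
f 38 44 43
f 21 43 47
f 43 26 50
f 47 50 27
f 43 50 47
f 22 48 36
f 48 27 49
f 36 49 23
f 48 49 36
f 20 32 56
f 32 22 57
f 56 57 29
f 32 57 56
f 24 37 53
f 37 20 52
f 53 52 28
f 37 52 53
f 26 44 45
f 44 24 41
f 45 41 25
f 44 41 45
f 27 50 46
f 50 26 42
f 46 42 19
f 50 42 46
f 61 63 60
f 64 61 60
f 60 63 62
f 62 64 60
f 61 67 63
f 65 61 64
f 65 67 61
f 63 67 62
f 66 64 62
f 62 67 66
f 66 65 64
f 67 65 66
f 69 68 71
f 69 71 70
f 71 68 72
f 71 72 70
f 72 68 73
f 72 73 70
f 73 68 74
f 73 74 70
f 74 68 75
f 74 75 70
f 75 68 76
f 75 76 70
f 76 68 77
f 76 77 70
f 77 68 78
f 77 78 70
f 78 68 79
f 78 79 70
f 79 68 80
f 79 80 70
f 80 68 81
f 80 81 70
f 81 68 82
f 81 82 70
f 82 68 83
f 82 83 70
f 83 68 84
f 83 84 70
f 84 68 85
f 84 85 70
f 85 68 69
f 85 69 70

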